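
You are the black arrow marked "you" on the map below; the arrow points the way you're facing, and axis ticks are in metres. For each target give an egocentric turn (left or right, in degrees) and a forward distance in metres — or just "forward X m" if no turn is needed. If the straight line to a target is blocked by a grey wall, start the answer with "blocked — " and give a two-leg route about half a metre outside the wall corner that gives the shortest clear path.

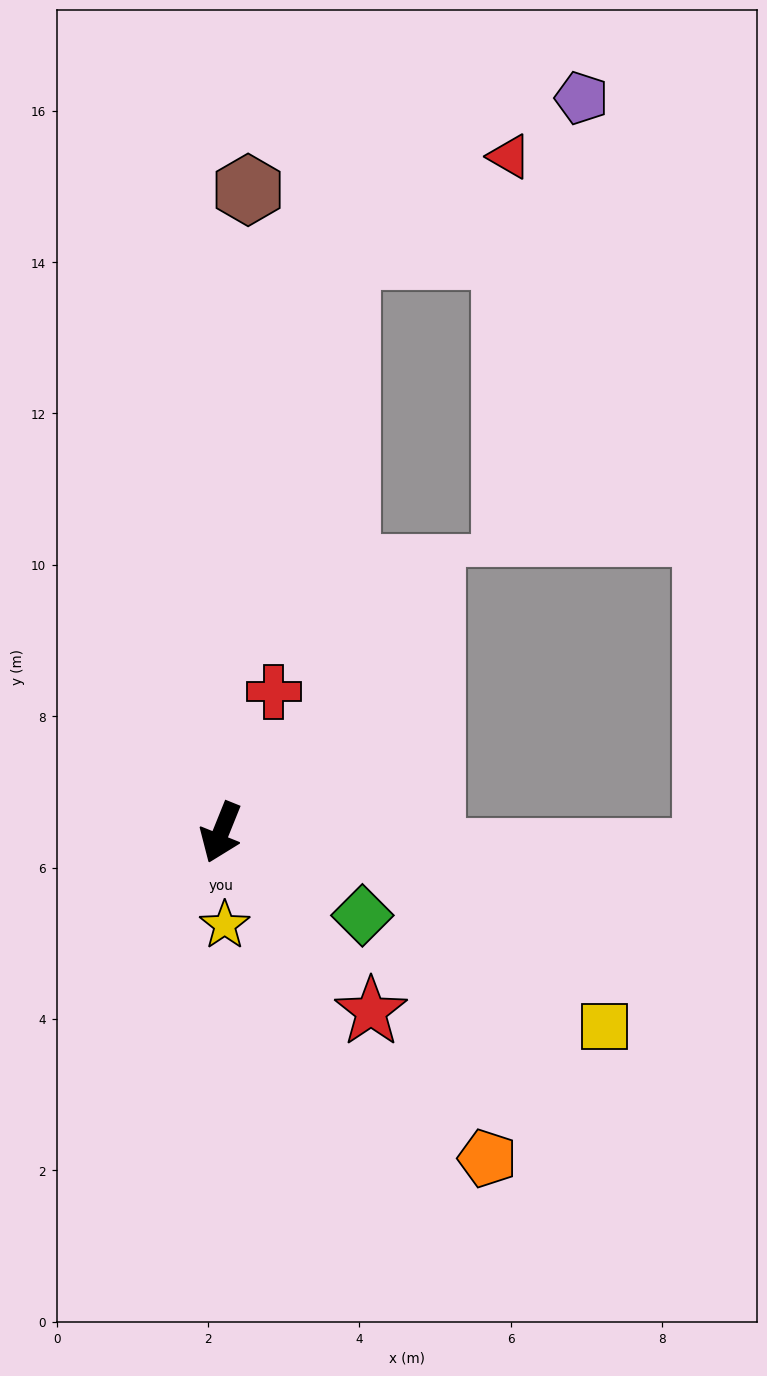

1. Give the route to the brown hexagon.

turn right 160°, forward 8.5 m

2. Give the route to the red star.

turn left 62°, forward 3.1 m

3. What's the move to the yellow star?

turn left 24°, forward 1.2 m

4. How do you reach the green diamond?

turn left 82°, forward 2.2 m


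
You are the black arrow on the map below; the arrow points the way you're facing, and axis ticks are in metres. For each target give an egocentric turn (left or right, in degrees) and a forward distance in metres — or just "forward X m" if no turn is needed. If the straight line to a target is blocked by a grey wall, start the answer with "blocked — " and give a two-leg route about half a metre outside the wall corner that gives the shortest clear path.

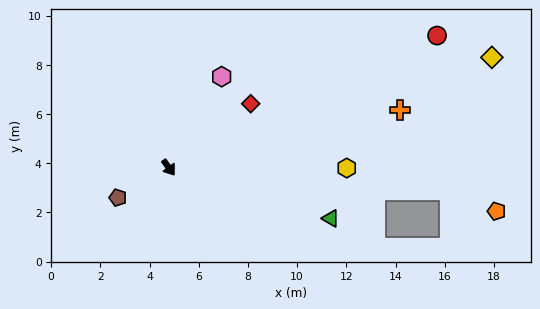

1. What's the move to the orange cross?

turn left 68°, forward 9.7 m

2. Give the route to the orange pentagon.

blocked — turn left 50°, forward 11.5 m, then turn right 20°, forward 2.1 m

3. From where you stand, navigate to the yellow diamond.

turn left 73°, forward 13.9 m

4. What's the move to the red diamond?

turn left 92°, forward 4.2 m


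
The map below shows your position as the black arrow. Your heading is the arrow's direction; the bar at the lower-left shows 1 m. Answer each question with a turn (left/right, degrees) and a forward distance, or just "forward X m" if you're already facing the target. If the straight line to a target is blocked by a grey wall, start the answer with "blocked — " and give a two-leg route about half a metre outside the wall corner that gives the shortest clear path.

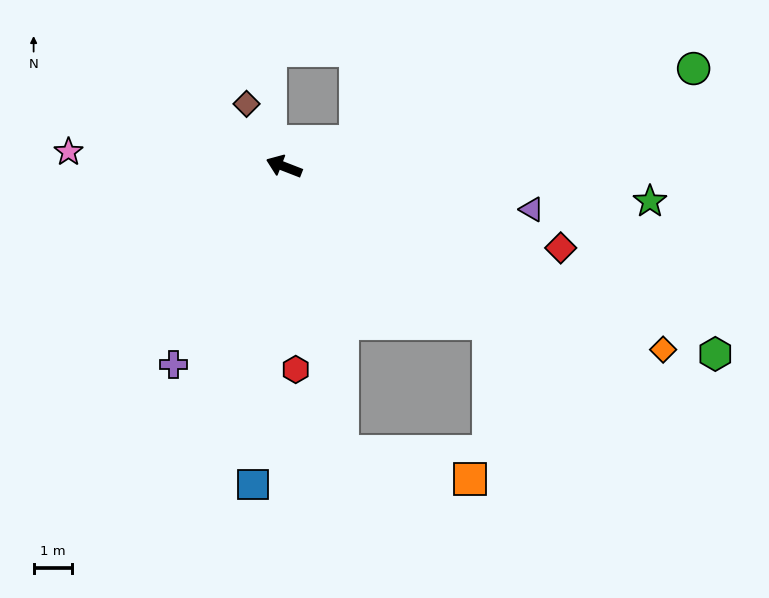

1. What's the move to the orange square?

blocked — turn left 123°, forward 7.6 m, then turn left 66°, forward 3.4 m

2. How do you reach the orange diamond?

turn left 175°, forward 11.0 m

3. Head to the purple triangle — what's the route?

turn right 169°, forward 6.5 m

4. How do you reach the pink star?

turn left 17°, forward 5.6 m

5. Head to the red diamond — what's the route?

turn right 175°, forward 7.5 m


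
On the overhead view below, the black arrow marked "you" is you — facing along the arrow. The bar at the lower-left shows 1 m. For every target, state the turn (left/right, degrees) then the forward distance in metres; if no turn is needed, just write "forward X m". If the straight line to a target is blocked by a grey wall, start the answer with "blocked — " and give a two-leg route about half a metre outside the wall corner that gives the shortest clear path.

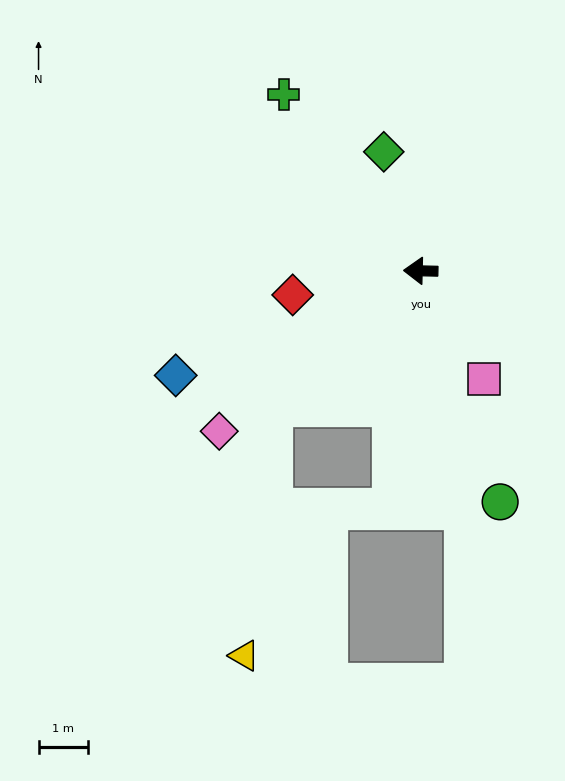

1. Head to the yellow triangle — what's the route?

blocked — turn left 44°, forward 4.1 m, then turn left 41°, forward 5.1 m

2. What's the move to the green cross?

turn right 51°, forward 4.6 m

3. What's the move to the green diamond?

turn right 71°, forward 2.5 m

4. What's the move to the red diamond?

turn left 12°, forward 2.7 m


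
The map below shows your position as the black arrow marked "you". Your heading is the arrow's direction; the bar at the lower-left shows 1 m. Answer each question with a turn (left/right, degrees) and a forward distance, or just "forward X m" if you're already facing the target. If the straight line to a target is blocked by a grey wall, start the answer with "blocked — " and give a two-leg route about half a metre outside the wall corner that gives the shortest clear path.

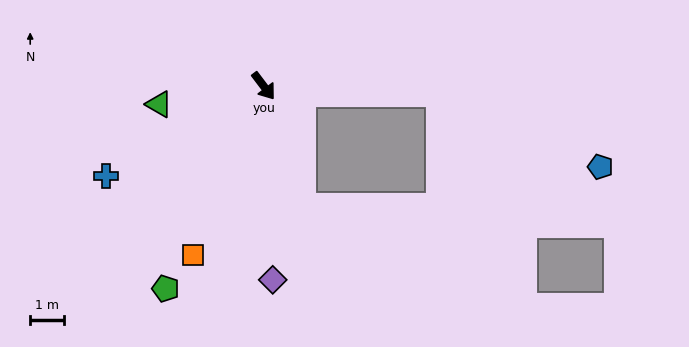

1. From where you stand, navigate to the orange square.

turn right 60°, forward 5.4 m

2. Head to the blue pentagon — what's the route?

blocked — turn left 51°, forward 5.2 m, then turn right 23°, forward 5.2 m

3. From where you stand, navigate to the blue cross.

turn right 97°, forward 5.4 m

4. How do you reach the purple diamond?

turn right 34°, forward 5.8 m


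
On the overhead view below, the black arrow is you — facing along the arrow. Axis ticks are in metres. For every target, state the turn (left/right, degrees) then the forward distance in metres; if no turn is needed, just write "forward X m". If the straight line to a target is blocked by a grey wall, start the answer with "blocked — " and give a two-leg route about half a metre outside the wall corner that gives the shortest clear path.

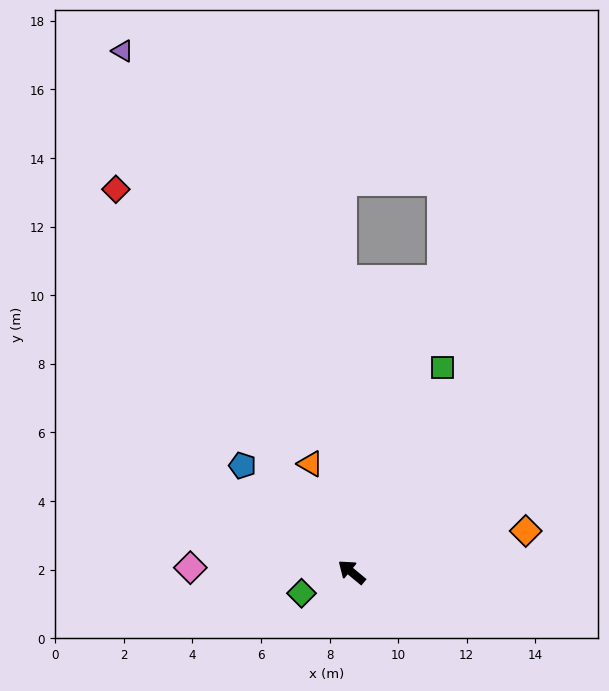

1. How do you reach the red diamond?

turn right 19°, forward 13.1 m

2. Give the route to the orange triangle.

turn right 30°, forward 3.4 m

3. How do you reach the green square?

turn right 74°, forward 6.5 m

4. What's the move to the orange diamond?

turn right 127°, forward 5.2 m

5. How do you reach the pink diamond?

turn left 38°, forward 4.7 m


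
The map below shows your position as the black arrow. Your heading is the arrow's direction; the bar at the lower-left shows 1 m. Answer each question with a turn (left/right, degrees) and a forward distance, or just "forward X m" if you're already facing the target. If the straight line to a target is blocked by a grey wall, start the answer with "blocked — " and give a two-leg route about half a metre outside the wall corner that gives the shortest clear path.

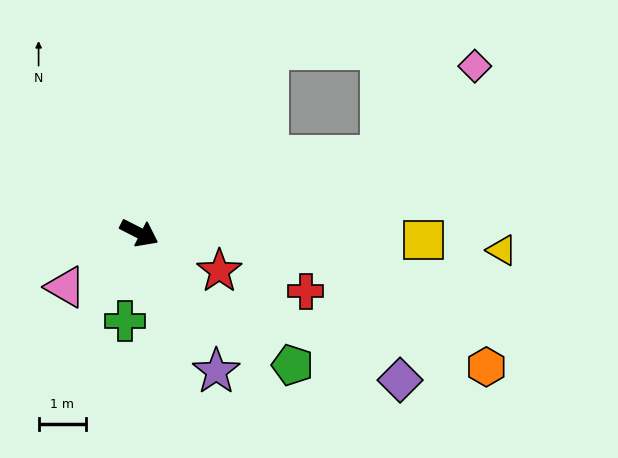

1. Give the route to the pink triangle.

turn right 117°, forward 1.9 m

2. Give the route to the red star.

forward 1.9 m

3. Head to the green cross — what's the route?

turn right 72°, forward 1.9 m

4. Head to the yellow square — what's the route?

turn left 26°, forward 6.0 m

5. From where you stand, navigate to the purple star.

turn right 34°, forward 3.3 m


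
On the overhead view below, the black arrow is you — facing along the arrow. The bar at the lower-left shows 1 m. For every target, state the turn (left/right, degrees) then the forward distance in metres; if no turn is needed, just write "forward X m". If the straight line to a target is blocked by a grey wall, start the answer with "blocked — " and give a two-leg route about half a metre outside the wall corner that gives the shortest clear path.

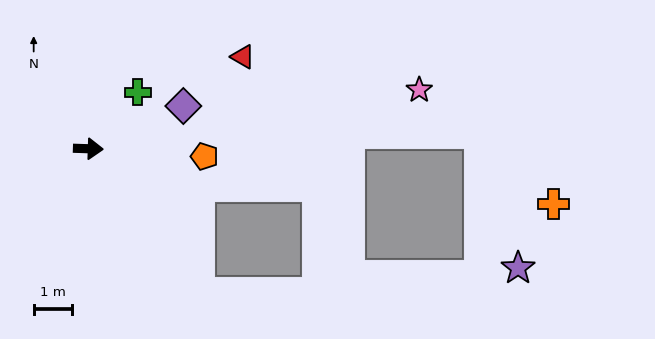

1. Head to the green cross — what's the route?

turn left 51°, forward 2.0 m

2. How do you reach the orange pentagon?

forward 3.0 m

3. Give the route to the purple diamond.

turn left 26°, forward 2.7 m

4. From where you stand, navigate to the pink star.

turn left 12°, forward 8.8 m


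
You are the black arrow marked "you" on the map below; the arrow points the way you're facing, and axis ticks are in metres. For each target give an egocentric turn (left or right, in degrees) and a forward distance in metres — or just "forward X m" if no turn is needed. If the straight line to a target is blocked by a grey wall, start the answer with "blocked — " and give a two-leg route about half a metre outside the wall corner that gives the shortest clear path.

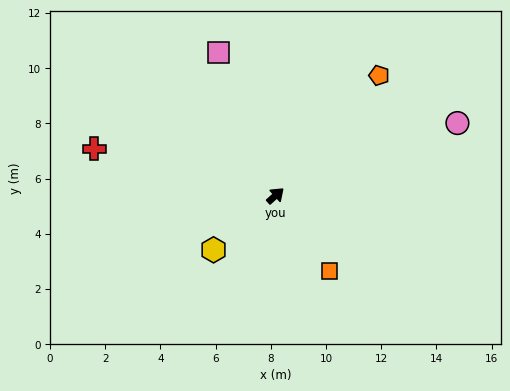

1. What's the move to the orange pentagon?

turn left 7°, forward 5.7 m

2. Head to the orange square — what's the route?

turn right 96°, forward 3.4 m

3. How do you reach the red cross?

turn left 123°, forward 6.8 m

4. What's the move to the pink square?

turn left 70°, forward 5.6 m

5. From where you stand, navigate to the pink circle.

turn right 20°, forward 7.1 m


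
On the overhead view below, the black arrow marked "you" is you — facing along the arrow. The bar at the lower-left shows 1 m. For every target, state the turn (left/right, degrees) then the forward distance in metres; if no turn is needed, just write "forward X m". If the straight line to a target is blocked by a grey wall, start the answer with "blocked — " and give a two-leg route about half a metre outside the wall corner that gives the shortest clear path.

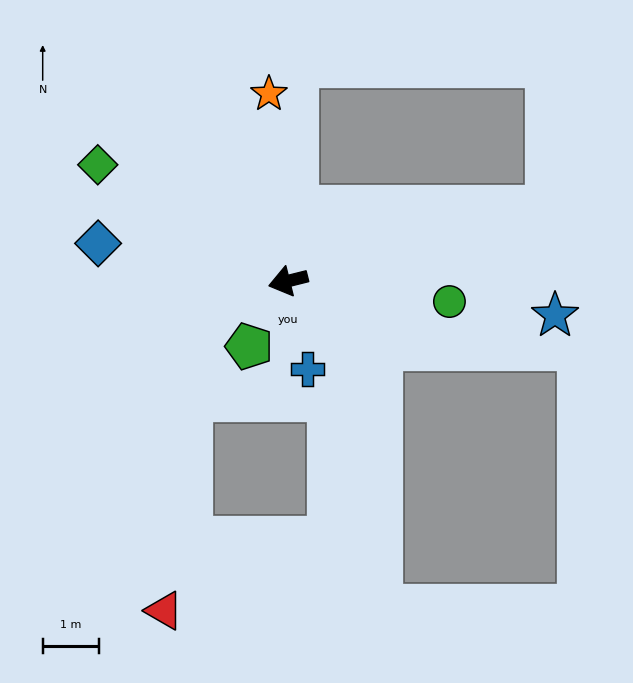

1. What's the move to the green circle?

turn left 159°, forward 2.9 m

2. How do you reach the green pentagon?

turn left 45°, forward 1.4 m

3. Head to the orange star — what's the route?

turn right 98°, forward 3.3 m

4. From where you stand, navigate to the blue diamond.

turn right 25°, forward 3.4 m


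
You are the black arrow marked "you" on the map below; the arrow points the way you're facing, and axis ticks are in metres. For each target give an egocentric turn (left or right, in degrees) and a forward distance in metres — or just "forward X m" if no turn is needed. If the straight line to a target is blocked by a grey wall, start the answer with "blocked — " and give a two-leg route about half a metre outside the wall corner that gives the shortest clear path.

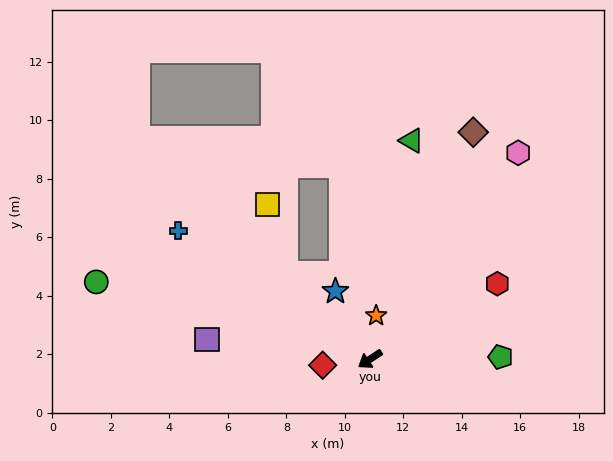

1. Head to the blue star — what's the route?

turn right 96°, forward 2.6 m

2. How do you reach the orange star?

turn right 131°, forward 1.5 m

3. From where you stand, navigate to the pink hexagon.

turn right 159°, forward 8.7 m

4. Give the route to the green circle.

turn right 49°, forward 9.7 m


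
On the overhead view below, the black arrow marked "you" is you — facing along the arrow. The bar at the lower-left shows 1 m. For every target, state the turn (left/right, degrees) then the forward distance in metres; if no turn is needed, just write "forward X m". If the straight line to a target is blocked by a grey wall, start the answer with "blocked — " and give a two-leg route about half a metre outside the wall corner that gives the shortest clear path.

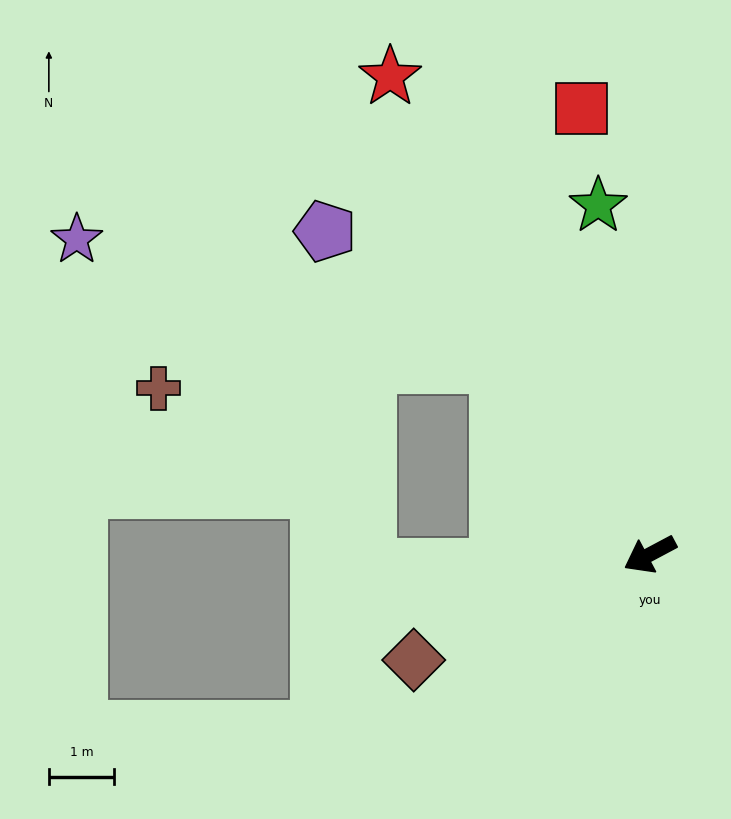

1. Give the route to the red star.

turn right 89°, forward 8.4 m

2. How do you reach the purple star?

blocked — turn right 79°, forward 3.7 m, then turn left 34°, forward 6.8 m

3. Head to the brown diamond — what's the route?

turn right 4°, forward 4.0 m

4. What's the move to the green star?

turn right 110°, forward 5.4 m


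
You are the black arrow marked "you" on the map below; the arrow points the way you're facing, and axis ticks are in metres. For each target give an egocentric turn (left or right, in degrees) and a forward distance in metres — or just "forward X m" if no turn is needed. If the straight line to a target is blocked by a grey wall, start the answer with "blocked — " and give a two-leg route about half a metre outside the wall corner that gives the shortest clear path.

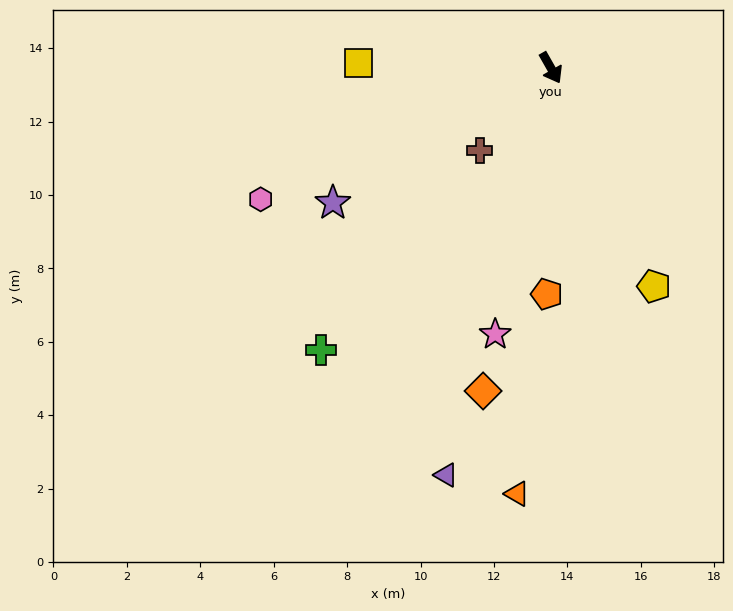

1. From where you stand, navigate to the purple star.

turn right 88°, forward 7.0 m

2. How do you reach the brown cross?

turn right 70°, forward 3.0 m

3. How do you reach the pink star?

turn right 41°, forward 7.4 m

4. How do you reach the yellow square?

turn right 121°, forward 5.2 m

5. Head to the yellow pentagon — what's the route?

turn right 4°, forward 6.6 m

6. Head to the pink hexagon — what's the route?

turn right 95°, forward 8.7 m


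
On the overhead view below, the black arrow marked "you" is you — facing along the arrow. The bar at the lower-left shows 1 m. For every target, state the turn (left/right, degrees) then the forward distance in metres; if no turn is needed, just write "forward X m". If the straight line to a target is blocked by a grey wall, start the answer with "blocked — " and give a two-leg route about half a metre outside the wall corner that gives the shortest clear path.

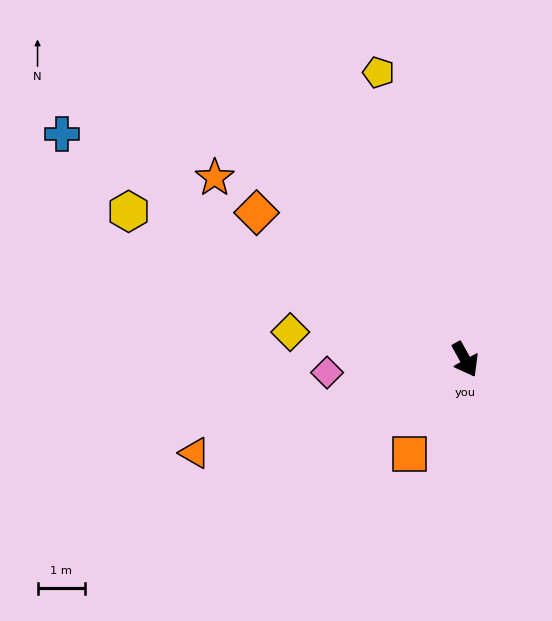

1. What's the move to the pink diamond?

turn right 114°, forward 2.9 m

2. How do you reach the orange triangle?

turn right 100°, forward 6.1 m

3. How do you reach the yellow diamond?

turn right 128°, forward 3.7 m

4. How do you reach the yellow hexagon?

turn right 143°, forward 7.8 m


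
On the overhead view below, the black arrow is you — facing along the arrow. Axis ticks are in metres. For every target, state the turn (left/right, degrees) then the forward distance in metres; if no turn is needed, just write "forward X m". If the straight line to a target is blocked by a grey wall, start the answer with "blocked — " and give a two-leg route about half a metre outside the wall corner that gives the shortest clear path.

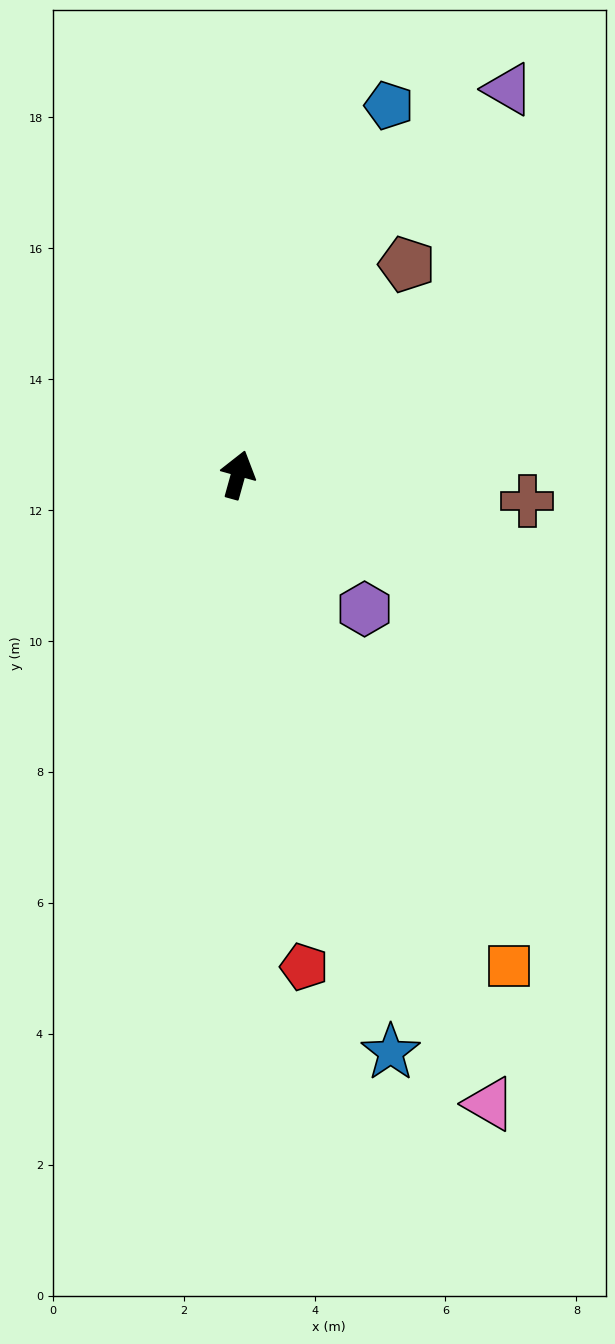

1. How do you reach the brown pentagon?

turn right 23°, forward 4.1 m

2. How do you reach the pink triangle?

turn right 143°, forward 10.3 m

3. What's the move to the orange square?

turn right 136°, forward 8.6 m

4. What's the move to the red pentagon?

turn right 157°, forward 7.6 m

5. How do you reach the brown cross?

turn right 80°, forward 4.4 m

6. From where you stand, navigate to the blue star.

turn right 150°, forward 9.1 m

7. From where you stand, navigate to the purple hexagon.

turn right 121°, forward 2.8 m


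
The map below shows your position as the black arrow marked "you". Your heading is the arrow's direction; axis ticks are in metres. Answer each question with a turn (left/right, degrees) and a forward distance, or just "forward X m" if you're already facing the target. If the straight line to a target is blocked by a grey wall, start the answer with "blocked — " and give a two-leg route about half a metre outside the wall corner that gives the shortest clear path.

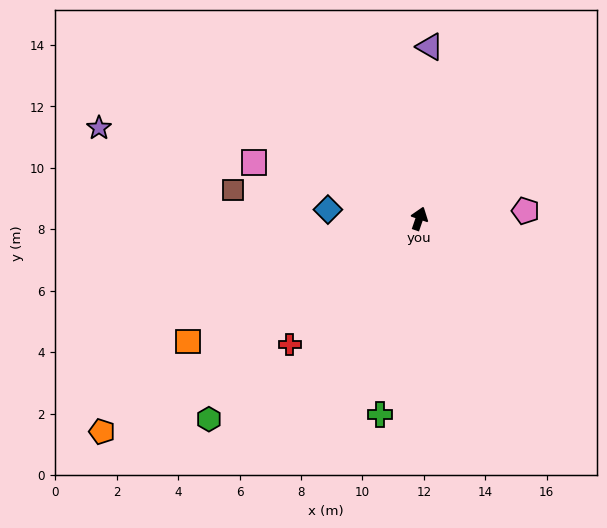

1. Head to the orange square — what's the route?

turn left 137°, forward 8.5 m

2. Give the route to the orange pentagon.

turn left 143°, forward 12.4 m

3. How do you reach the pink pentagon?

turn right 67°, forward 3.5 m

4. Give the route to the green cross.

turn right 172°, forward 6.5 m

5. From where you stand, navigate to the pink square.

turn left 90°, forward 5.7 m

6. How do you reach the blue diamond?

turn left 103°, forward 3.0 m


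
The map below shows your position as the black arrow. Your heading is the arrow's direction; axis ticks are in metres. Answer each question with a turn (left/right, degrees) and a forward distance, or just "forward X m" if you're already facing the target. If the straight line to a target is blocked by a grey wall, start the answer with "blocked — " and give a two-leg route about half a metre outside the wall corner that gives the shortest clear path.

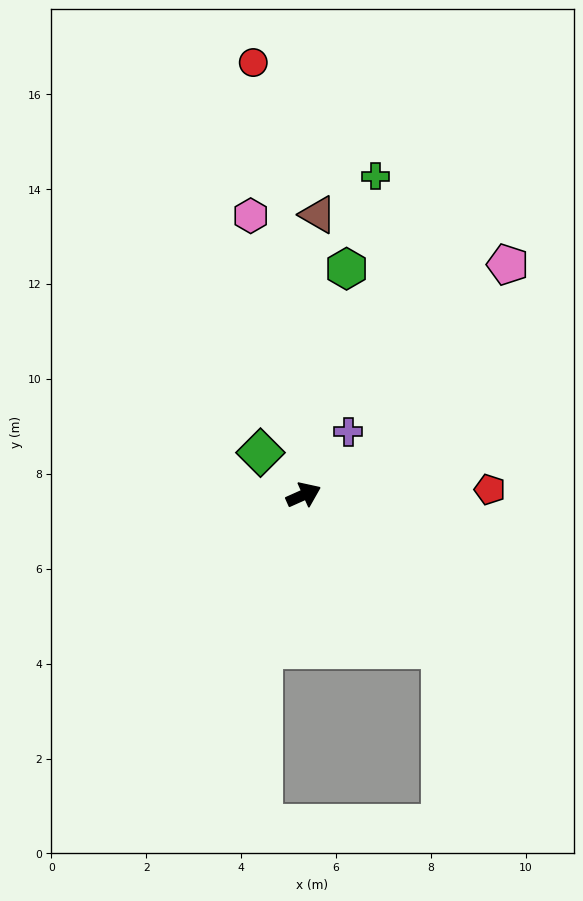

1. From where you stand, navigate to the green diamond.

turn left 112°, forward 1.3 m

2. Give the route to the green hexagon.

turn left 55°, forward 4.9 m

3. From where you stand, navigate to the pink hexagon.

turn left 77°, forward 6.0 m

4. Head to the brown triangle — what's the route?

turn left 63°, forward 5.9 m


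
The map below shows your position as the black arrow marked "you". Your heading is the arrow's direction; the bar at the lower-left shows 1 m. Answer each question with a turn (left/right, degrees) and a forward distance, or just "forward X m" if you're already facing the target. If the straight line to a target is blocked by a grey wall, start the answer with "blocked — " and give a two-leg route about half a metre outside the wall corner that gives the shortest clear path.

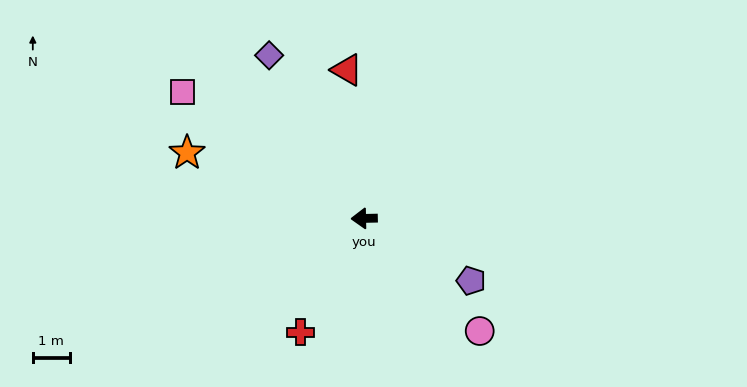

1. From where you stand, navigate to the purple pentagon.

turn left 149°, forward 3.4 m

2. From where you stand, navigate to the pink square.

turn right 36°, forward 6.0 m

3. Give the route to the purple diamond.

turn right 61°, forward 5.1 m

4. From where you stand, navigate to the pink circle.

turn left 135°, forward 4.4 m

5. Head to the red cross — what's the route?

turn left 60°, forward 3.5 m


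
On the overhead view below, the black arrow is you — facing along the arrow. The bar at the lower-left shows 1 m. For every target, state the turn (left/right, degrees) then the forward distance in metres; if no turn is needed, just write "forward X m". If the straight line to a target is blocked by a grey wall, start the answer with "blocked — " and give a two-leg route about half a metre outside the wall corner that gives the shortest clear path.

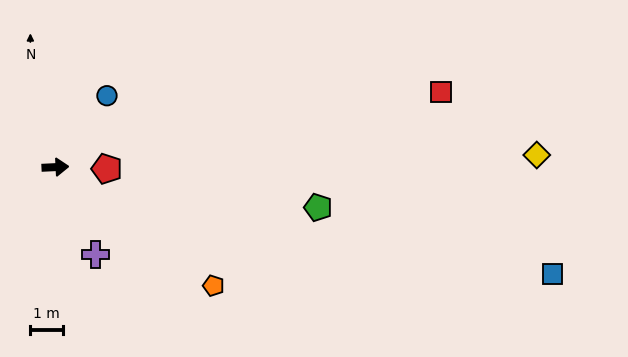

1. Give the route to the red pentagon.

turn right 5°, forward 1.6 m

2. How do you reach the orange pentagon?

turn right 40°, forward 6.1 m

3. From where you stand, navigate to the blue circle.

turn left 51°, forward 2.7 m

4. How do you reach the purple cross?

turn right 68°, forward 3.0 m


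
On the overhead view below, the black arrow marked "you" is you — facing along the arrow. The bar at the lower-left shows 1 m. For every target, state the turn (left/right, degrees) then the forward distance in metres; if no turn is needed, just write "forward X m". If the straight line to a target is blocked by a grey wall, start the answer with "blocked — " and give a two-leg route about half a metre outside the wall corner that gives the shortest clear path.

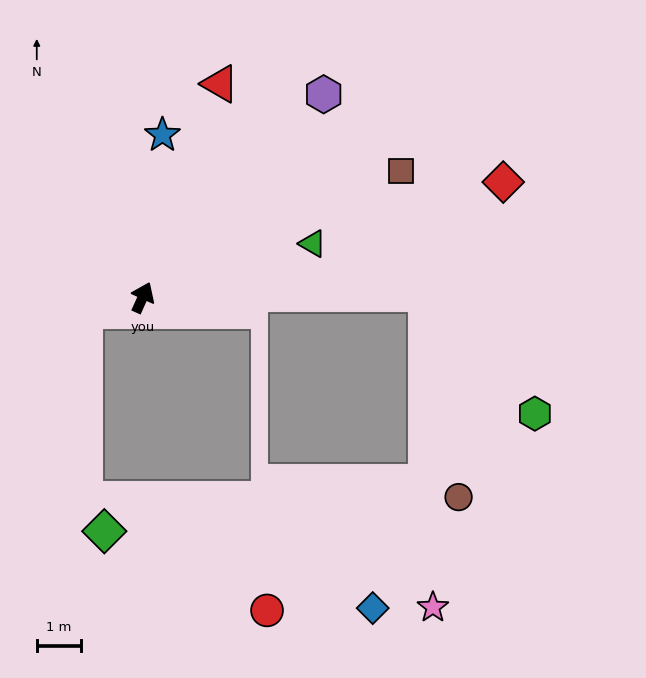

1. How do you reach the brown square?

turn right 40°, forward 6.6 m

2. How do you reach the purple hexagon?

turn right 17°, forward 6.2 m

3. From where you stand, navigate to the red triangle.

turn left 4°, forward 5.2 m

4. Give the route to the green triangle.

turn right 48°, forward 4.1 m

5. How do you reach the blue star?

turn left 17°, forward 3.7 m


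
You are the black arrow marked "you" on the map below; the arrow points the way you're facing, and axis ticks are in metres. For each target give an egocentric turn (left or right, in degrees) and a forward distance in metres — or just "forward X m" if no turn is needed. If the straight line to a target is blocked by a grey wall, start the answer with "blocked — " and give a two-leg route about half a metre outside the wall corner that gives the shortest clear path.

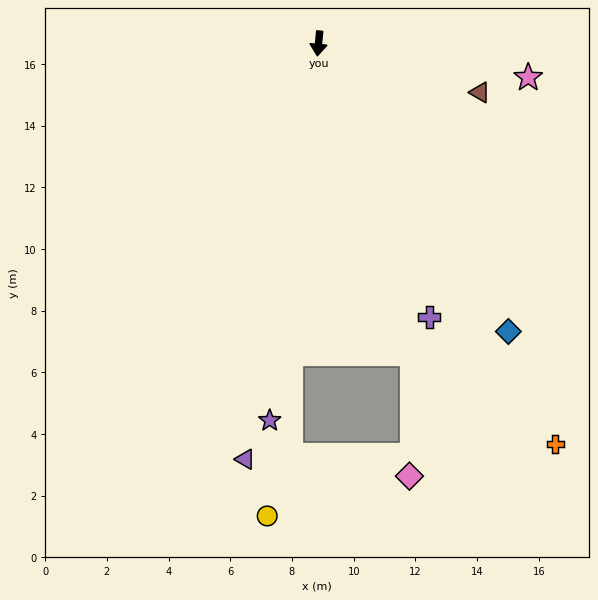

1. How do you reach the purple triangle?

turn right 5°, forward 13.7 m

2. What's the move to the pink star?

turn left 86°, forward 6.9 m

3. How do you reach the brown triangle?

turn left 79°, forward 5.5 m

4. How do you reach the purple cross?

turn left 27°, forward 9.6 m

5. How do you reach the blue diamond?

turn left 39°, forward 11.2 m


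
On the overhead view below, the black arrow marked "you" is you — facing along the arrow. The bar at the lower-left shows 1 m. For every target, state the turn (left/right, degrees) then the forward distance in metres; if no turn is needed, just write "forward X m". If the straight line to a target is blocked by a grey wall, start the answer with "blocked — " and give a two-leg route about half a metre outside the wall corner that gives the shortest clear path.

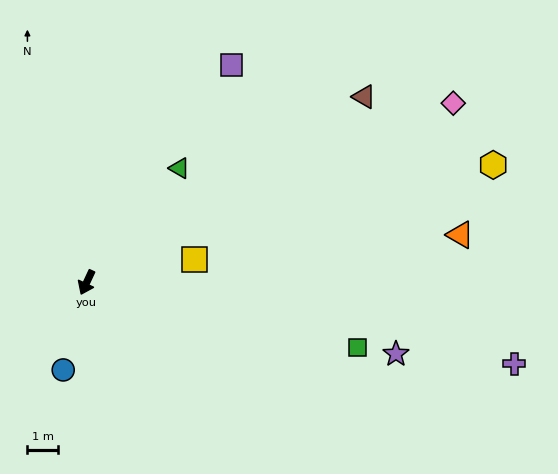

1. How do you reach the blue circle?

turn left 10°, forward 3.0 m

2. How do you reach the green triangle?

turn left 166°, forward 4.8 m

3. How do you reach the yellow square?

turn left 127°, forward 3.6 m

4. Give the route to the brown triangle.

turn left 149°, forward 11.0 m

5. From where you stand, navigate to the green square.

turn left 101°, forward 9.2 m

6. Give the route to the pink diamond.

turn left 141°, forward 13.4 m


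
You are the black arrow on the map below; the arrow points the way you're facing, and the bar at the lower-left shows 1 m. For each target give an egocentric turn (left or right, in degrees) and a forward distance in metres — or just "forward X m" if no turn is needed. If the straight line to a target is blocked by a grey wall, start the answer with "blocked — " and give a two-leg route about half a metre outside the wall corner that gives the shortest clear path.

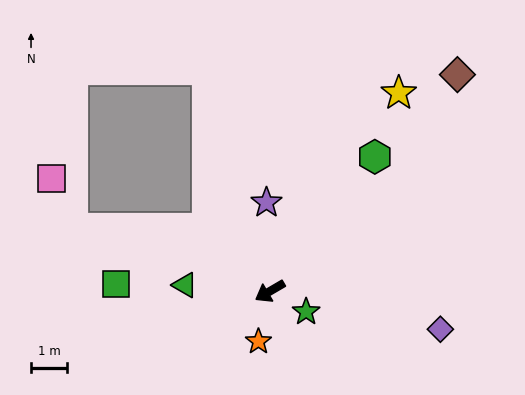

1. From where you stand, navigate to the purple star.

turn right 118°, forward 2.5 m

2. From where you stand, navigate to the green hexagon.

turn right 158°, forward 4.7 m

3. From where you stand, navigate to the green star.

turn left 120°, forward 1.2 m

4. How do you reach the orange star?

turn left 47°, forward 1.4 m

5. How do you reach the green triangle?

turn right 34°, forward 2.4 m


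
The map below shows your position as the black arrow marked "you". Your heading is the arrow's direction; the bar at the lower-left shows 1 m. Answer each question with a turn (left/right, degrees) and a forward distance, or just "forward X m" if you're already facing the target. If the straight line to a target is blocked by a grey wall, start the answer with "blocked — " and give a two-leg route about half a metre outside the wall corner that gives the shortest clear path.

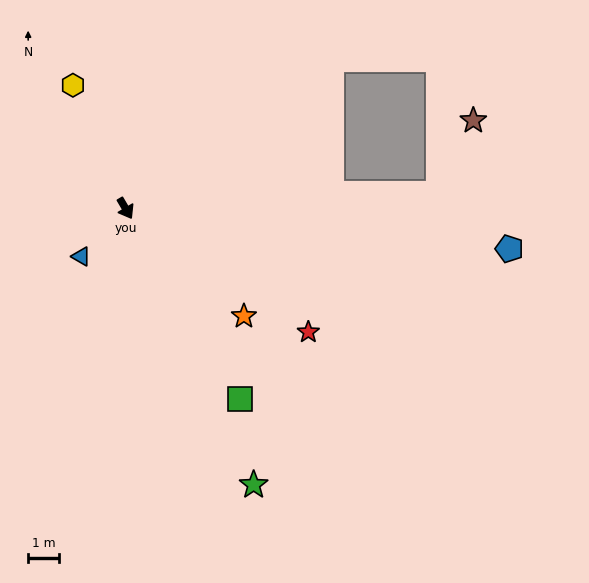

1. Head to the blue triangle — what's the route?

turn right 73°, forward 2.1 m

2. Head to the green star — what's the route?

turn right 6°, forward 9.9 m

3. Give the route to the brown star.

blocked — turn left 62°, forward 10.2 m, then turn left 62°, forward 2.6 m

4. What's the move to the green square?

forward 7.2 m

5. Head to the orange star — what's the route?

turn left 17°, forward 5.2 m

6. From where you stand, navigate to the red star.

turn left 25°, forward 7.2 m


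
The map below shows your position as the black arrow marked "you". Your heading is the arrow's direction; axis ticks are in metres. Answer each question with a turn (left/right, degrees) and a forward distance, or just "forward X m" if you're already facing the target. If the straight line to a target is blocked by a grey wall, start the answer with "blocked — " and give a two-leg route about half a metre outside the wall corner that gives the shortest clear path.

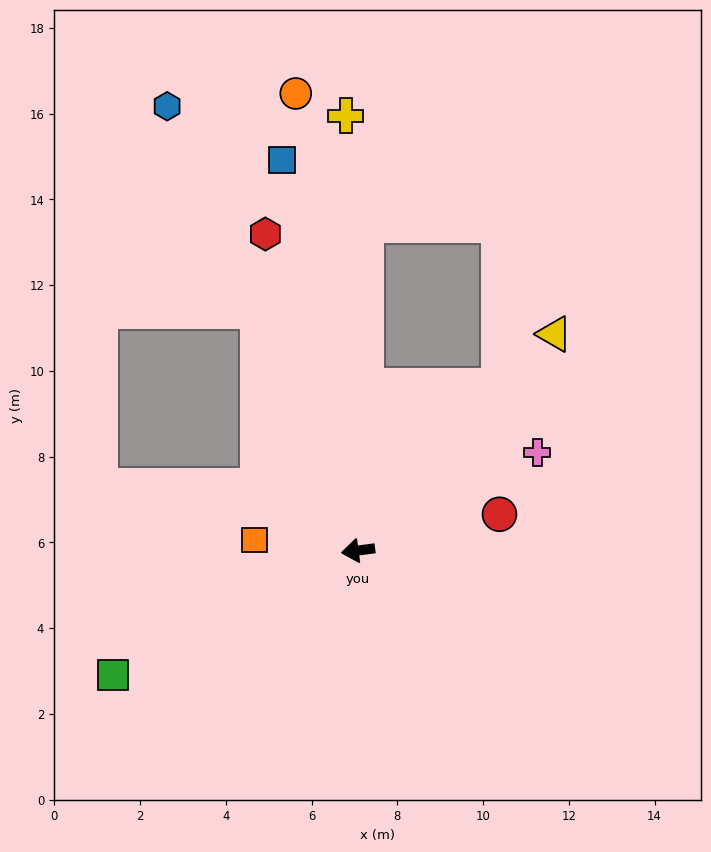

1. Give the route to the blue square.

turn right 87°, forward 9.3 m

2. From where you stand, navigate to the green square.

turn left 19°, forward 6.4 m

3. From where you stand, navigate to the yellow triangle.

turn right 140°, forward 6.8 m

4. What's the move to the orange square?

turn right 14°, forward 2.4 m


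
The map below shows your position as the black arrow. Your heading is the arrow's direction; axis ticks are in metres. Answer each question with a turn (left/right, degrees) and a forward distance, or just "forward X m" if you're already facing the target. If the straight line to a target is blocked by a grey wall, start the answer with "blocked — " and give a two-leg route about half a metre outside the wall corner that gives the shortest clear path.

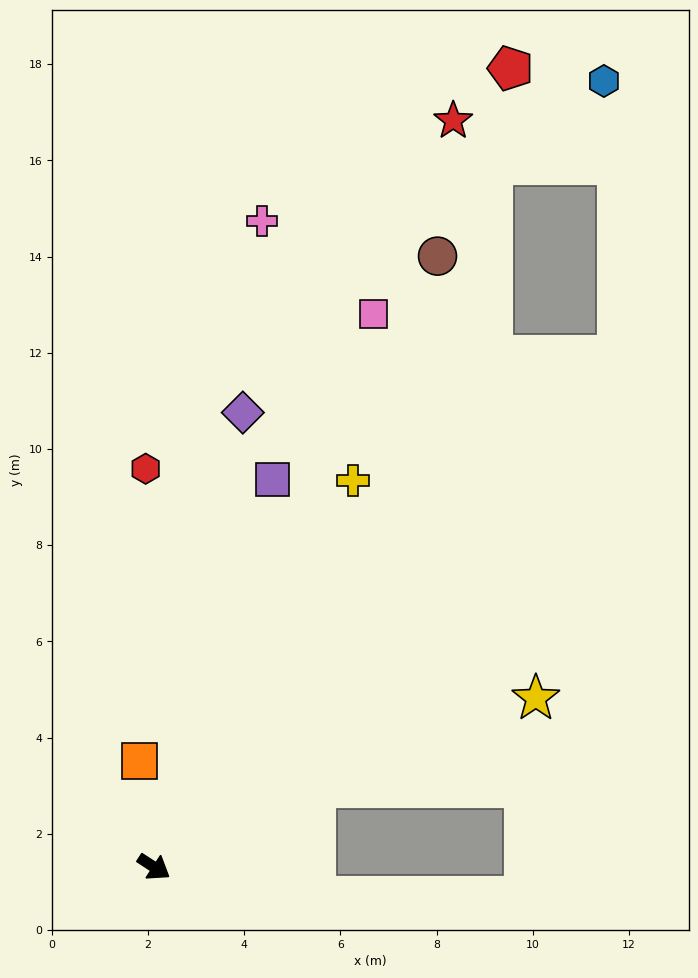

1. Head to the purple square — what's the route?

turn left 106°, forward 8.4 m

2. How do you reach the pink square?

turn left 101°, forward 12.4 m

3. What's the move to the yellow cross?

turn left 96°, forward 9.0 m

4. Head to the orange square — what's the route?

turn left 131°, forward 2.2 m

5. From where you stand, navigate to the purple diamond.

turn left 112°, forward 9.6 m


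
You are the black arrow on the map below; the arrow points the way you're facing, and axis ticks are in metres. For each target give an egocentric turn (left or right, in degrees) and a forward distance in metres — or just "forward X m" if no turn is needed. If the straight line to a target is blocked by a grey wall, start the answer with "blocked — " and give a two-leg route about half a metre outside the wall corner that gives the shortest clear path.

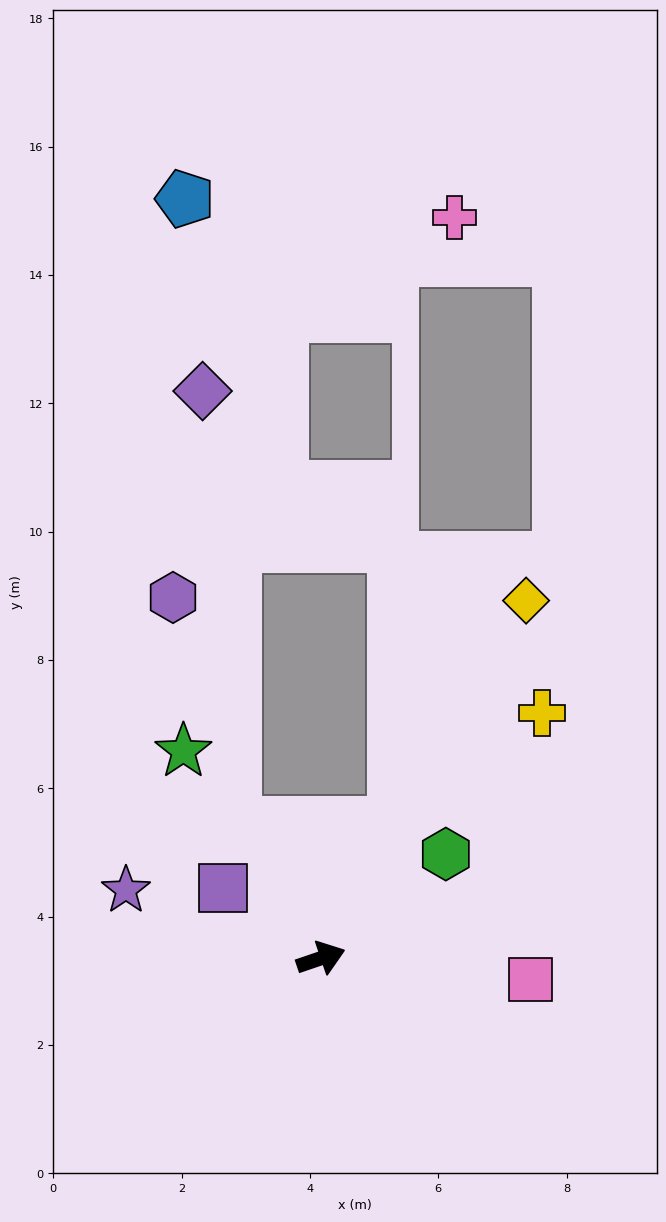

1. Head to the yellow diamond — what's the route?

turn left 41°, forward 6.4 m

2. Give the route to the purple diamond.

blocked — turn left 104°, forward 2.5 m, then turn right 29°, forward 6.8 m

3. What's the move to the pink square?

turn right 25°, forward 3.3 m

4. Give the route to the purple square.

turn left 126°, forward 1.9 m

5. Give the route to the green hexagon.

turn left 21°, forward 2.5 m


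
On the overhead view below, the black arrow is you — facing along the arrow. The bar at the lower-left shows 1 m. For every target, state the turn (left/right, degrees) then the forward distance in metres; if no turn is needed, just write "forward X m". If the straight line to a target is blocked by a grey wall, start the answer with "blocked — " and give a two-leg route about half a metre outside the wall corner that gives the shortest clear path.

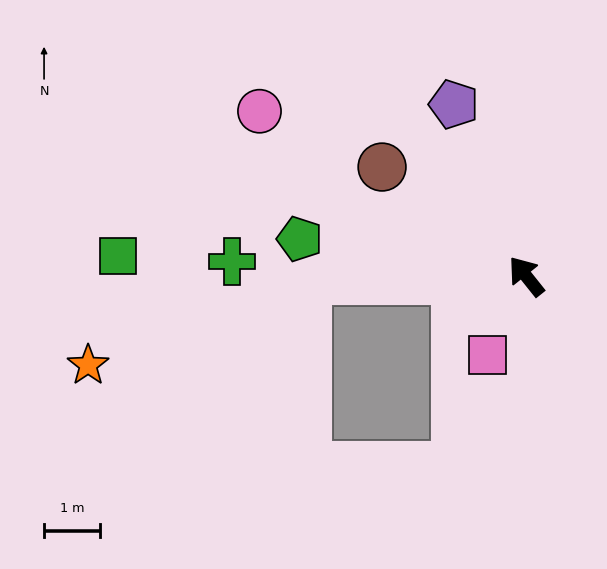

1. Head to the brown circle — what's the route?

turn left 14°, forward 3.2 m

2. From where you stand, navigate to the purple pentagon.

turn right 16°, forward 3.3 m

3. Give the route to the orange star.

blocked — turn left 53°, forward 3.9 m, then turn left 19°, forward 4.2 m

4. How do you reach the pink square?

turn left 115°, forward 1.6 m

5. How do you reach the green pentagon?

turn left 42°, forward 4.1 m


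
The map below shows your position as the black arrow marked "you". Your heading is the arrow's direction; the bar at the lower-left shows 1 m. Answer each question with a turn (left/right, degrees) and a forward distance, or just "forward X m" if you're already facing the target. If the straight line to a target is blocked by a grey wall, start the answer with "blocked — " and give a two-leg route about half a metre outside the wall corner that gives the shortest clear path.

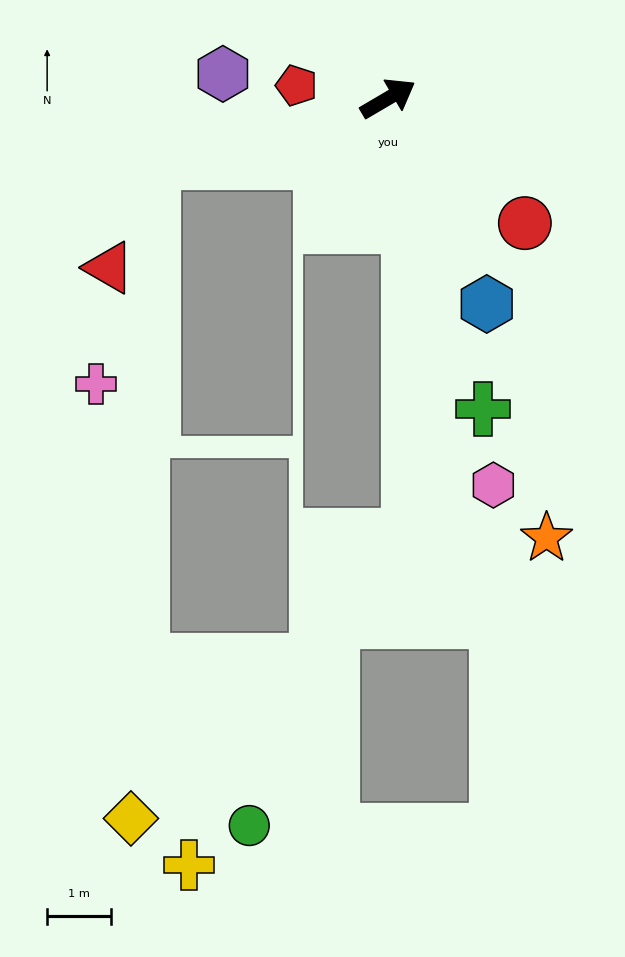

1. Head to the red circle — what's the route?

turn right 73°, forward 2.9 m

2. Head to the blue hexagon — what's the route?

turn right 95°, forward 3.6 m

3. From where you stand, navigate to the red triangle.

blocked — turn left 165°, forward 3.8 m, then turn left 52°, forward 1.8 m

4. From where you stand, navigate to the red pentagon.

turn left 142°, forward 1.5 m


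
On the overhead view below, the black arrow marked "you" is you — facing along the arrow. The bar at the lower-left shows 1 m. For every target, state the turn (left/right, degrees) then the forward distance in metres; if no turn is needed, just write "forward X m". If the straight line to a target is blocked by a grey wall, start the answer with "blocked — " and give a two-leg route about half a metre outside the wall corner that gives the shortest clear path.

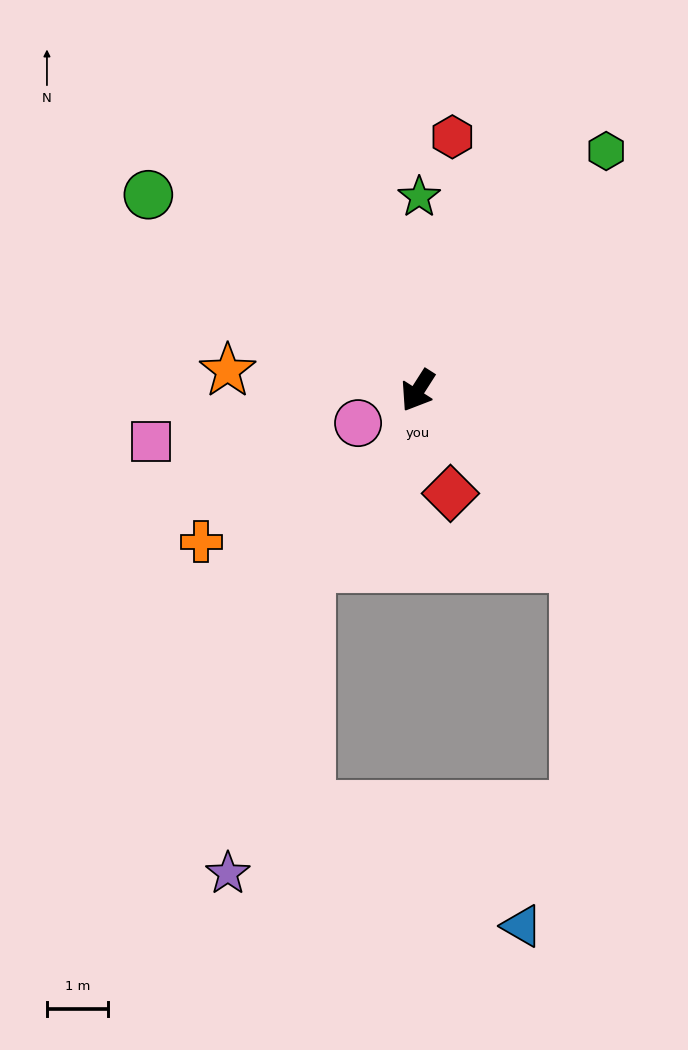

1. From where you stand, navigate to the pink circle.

turn right 29°, forward 1.1 m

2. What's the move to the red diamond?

turn left 50°, forward 1.8 m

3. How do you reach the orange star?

turn right 63°, forward 3.2 m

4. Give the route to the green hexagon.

turn left 174°, forward 5.0 m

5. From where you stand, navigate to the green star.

turn right 148°, forward 3.2 m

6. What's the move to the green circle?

turn right 93°, forward 5.5 m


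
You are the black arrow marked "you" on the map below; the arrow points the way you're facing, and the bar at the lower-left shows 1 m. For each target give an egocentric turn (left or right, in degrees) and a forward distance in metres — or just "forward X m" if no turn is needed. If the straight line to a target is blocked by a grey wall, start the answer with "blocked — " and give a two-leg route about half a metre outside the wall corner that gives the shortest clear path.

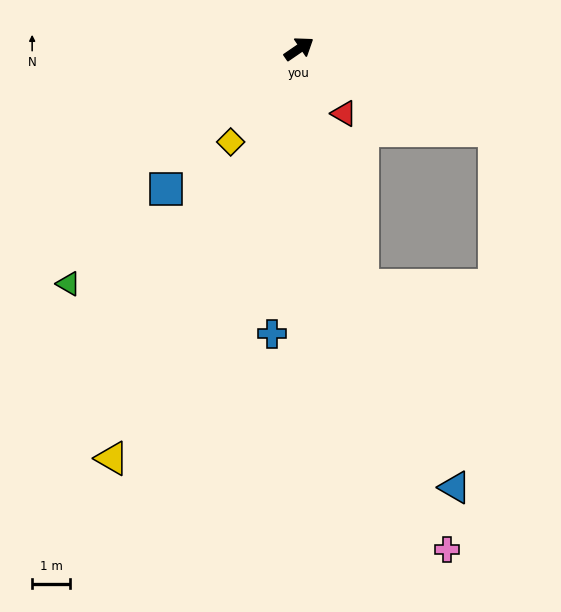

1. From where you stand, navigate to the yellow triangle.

turn right 149°, forward 11.9 m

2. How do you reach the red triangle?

turn right 90°, forward 2.1 m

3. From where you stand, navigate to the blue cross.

turn right 130°, forward 7.6 m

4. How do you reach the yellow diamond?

turn right 161°, forward 3.1 m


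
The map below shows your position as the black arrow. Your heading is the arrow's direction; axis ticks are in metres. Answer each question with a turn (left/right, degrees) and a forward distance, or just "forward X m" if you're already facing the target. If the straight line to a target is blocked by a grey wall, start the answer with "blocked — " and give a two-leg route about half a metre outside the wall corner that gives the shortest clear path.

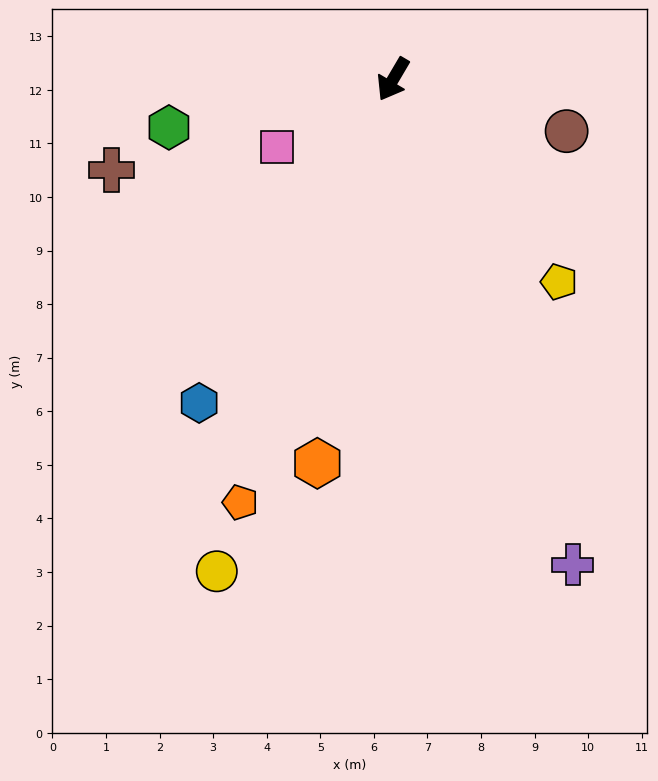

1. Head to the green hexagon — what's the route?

turn right 47°, forward 4.3 m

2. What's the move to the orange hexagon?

turn left 19°, forward 7.3 m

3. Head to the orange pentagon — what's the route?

turn left 11°, forward 8.4 m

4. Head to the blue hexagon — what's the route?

forward 7.0 m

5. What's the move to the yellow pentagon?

turn left 70°, forward 4.9 m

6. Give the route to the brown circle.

turn left 104°, forward 3.4 m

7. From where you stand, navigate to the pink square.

turn right 29°, forward 2.5 m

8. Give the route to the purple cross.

turn left 51°, forward 9.7 m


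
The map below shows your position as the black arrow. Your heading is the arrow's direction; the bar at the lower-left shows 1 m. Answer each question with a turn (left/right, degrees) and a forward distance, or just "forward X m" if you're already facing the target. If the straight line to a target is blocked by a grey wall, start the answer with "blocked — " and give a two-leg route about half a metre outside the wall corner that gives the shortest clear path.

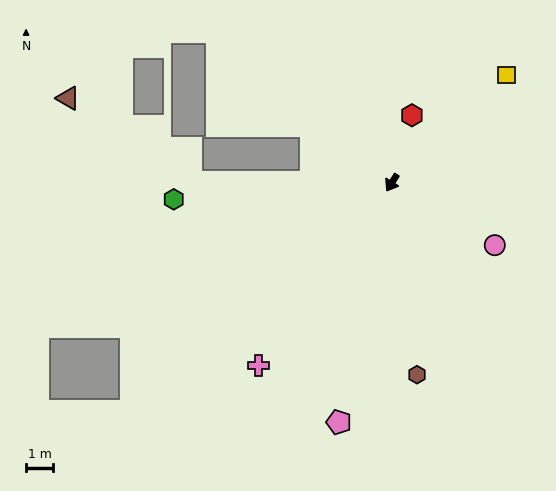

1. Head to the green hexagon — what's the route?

turn right 54°, forward 8.1 m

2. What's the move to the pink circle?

turn left 91°, forward 4.5 m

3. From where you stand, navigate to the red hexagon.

turn right 165°, forward 2.6 m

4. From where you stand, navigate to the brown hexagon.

turn left 39°, forward 7.2 m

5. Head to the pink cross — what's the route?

turn right 4°, forward 8.4 m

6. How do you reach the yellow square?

turn left 165°, forward 5.8 m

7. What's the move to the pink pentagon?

turn left 19°, forward 9.1 m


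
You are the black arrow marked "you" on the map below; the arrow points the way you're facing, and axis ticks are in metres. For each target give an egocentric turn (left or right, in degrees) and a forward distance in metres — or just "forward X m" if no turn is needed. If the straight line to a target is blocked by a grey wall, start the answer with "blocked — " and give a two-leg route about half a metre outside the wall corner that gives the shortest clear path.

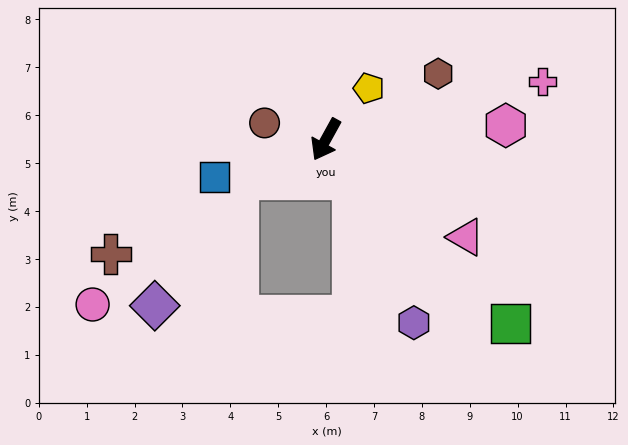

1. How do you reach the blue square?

turn right 43°, forward 2.4 m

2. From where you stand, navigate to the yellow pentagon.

turn left 169°, forward 1.4 m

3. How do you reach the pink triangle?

turn left 84°, forward 3.6 m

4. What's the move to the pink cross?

turn left 134°, forward 4.7 m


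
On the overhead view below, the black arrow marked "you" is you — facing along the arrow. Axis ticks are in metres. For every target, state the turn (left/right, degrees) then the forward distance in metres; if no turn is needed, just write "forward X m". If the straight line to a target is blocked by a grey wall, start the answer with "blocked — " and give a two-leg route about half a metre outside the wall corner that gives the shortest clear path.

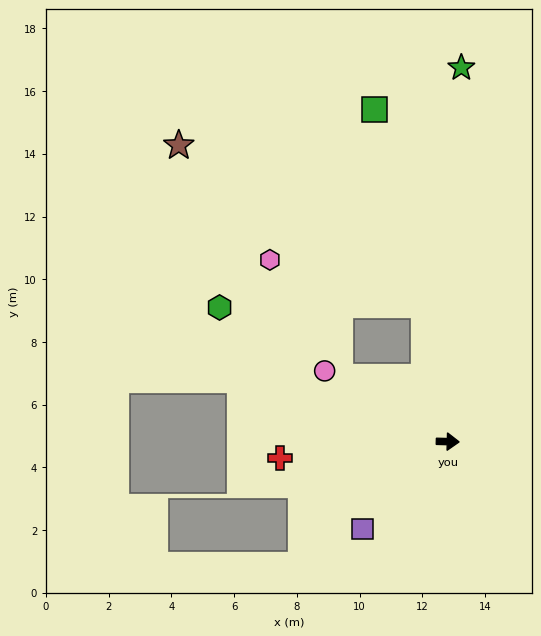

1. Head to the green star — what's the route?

turn left 89°, forward 11.9 m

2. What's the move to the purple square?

turn right 133°, forward 3.9 m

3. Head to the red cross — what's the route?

turn right 173°, forward 5.4 m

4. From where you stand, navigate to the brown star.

blocked — turn left 101°, forward 4.4 m, then turn left 48°, forward 9.3 m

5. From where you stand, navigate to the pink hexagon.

blocked — turn left 101°, forward 4.4 m, then turn left 64°, forward 5.1 m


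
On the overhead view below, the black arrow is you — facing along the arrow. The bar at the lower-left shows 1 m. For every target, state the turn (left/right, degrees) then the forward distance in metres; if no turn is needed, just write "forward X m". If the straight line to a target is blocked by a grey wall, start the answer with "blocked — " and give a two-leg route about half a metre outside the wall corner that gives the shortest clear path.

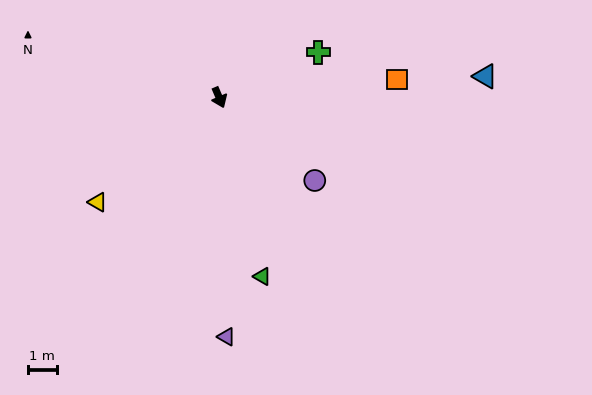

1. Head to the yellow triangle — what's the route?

turn right 72°, forward 5.6 m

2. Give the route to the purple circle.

turn left 26°, forward 4.4 m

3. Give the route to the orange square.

turn left 73°, forward 6.2 m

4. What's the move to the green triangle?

turn right 10°, forward 6.4 m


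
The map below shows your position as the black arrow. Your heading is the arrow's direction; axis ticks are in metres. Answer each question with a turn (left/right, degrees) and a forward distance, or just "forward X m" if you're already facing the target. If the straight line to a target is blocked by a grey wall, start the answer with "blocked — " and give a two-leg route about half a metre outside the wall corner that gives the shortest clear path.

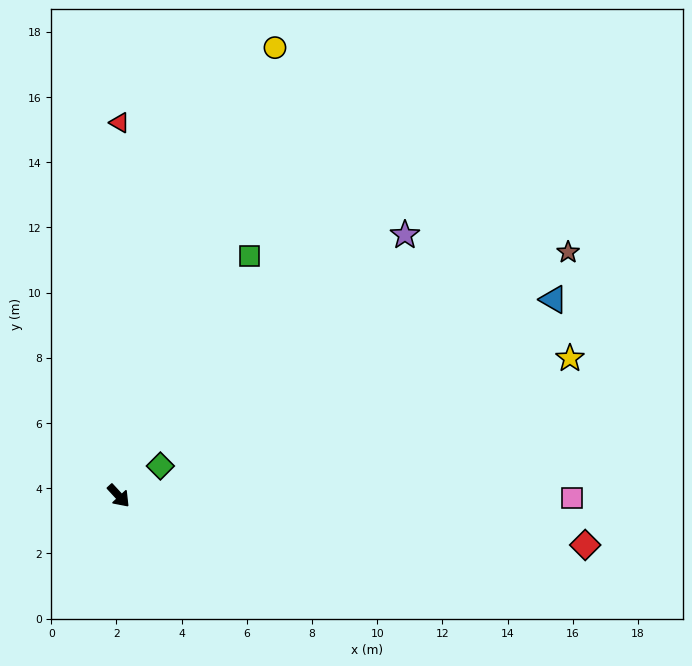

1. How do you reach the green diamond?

turn left 83°, forward 1.6 m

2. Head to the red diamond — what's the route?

turn left 41°, forward 14.4 m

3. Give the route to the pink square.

turn left 47°, forward 13.9 m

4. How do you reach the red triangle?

turn left 137°, forward 11.4 m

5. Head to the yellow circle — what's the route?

turn left 118°, forward 14.6 m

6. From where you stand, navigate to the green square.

turn left 109°, forward 8.4 m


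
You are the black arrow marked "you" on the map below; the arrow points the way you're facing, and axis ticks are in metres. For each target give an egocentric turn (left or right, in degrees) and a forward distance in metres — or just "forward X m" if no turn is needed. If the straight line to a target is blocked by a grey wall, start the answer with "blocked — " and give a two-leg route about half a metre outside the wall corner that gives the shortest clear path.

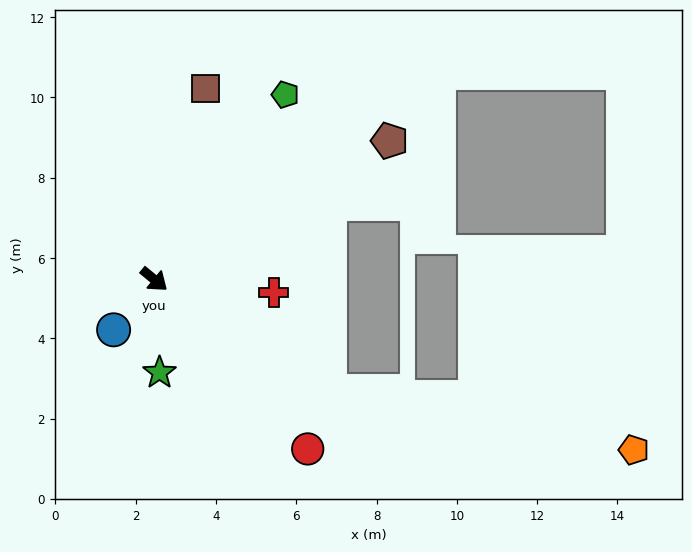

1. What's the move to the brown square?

turn left 115°, forward 4.9 m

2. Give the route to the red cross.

turn left 33°, forward 3.0 m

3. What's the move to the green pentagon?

turn left 94°, forward 5.6 m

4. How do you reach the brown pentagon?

turn left 70°, forward 6.8 m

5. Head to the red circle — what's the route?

turn right 8°, forward 5.7 m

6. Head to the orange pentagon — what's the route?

blocked — turn left 7°, forward 5.2 m, then turn left 22°, forward 7.7 m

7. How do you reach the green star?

turn right 47°, forward 2.3 m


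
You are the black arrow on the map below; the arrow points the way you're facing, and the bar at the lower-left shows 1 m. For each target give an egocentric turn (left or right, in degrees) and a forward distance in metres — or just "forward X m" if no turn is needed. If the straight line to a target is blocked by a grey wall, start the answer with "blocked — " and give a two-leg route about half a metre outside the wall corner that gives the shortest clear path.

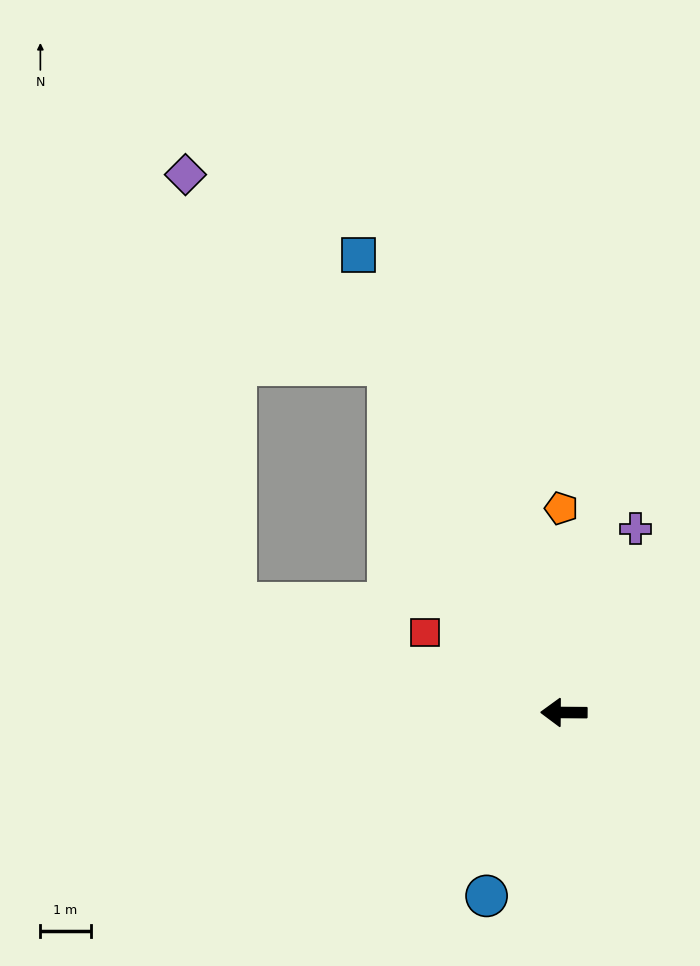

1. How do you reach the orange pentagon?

turn right 89°, forward 4.0 m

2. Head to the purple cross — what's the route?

turn right 111°, forward 3.9 m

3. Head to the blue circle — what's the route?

turn left 68°, forward 3.9 m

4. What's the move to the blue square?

turn right 65°, forward 9.9 m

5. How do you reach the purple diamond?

blocked — turn right 63°, forward 7.7 m, then turn left 20°, forward 5.5 m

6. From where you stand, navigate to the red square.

turn right 30°, forward 3.2 m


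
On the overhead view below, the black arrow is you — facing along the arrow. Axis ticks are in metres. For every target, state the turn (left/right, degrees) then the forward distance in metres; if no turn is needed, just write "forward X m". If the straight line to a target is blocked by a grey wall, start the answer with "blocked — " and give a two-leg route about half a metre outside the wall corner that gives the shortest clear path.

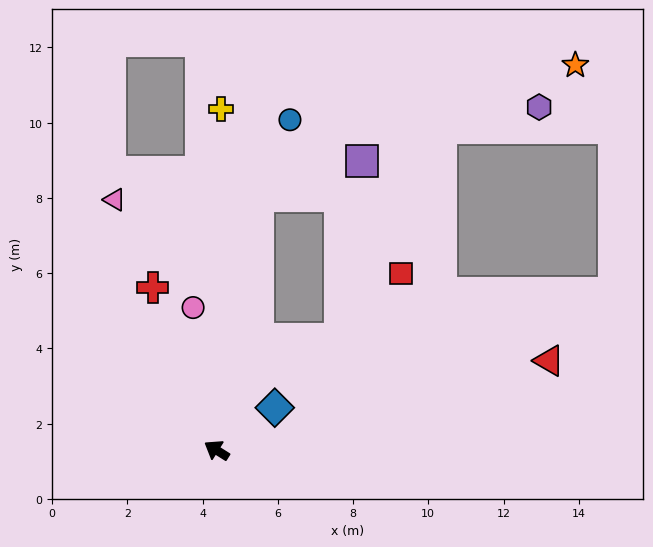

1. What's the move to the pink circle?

turn right 48°, forward 3.8 m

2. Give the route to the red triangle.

turn right 133°, forward 9.2 m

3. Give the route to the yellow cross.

turn right 59°, forward 9.1 m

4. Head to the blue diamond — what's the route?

turn right 112°, forward 1.9 m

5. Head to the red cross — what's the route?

turn right 36°, forward 4.6 m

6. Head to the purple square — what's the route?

blocked — turn right 67°, forward 6.9 m, then turn right 63°, forward 2.9 m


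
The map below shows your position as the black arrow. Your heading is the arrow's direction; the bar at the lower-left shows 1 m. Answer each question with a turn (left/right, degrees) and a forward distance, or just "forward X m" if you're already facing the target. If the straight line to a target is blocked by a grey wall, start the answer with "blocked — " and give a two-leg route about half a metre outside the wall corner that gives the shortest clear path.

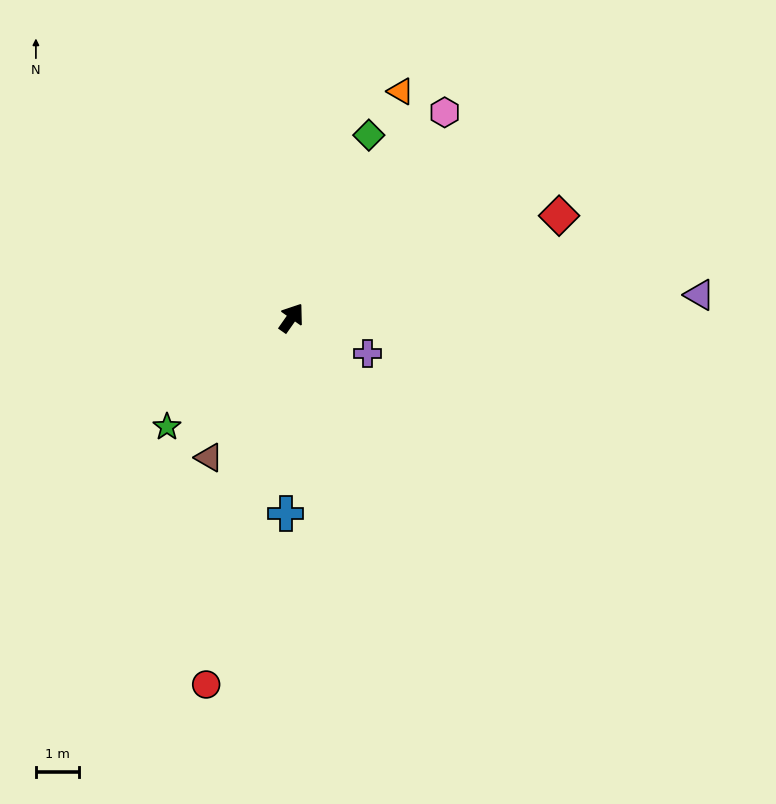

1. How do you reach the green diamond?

turn left 12°, forward 4.6 m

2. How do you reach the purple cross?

turn right 80°, forward 2.0 m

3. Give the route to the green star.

turn left 166°, forward 3.9 m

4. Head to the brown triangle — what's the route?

turn right 175°, forward 3.8 m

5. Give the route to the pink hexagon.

forward 6.0 m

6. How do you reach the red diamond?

turn right 34°, forward 6.7 m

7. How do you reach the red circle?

turn right 158°, forward 8.8 m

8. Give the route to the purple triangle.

turn right 52°, forward 9.6 m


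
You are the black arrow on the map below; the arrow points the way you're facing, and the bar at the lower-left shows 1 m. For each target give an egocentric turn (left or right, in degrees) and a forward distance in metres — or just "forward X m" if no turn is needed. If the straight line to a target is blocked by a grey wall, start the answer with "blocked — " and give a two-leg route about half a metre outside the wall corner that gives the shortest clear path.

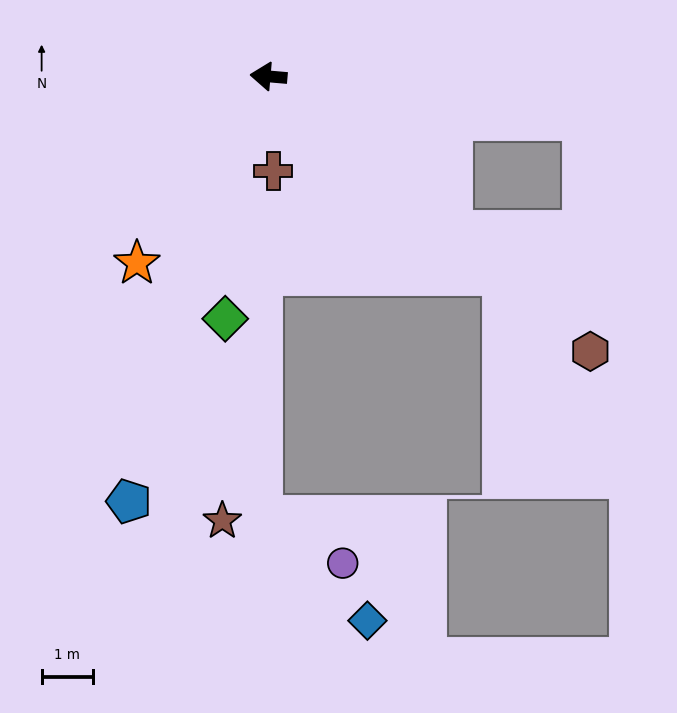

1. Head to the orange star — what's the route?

turn left 60°, forward 4.4 m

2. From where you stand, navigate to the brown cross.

turn left 98°, forward 1.8 m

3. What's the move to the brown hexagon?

turn left 144°, forward 8.2 m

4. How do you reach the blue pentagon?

turn left 77°, forward 8.7 m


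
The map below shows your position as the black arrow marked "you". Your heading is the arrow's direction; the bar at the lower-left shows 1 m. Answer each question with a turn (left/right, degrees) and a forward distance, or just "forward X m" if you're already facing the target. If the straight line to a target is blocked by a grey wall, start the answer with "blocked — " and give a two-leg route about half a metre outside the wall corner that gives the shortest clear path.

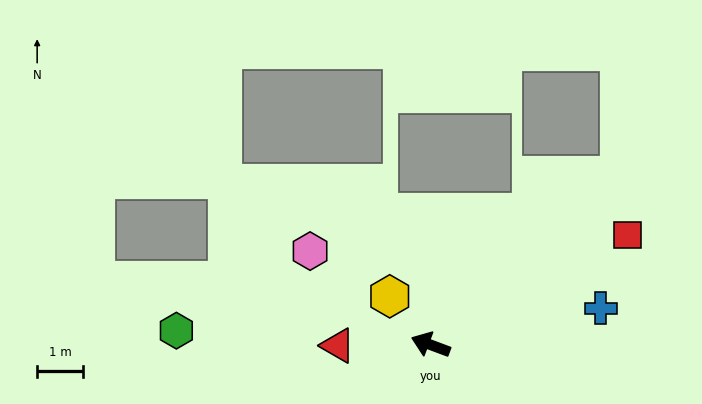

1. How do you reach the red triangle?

turn left 21°, forward 2.0 m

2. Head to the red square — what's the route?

turn right 130°, forward 4.9 m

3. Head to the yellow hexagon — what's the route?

turn right 29°, forward 1.4 m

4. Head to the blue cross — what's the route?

turn right 147°, forward 3.8 m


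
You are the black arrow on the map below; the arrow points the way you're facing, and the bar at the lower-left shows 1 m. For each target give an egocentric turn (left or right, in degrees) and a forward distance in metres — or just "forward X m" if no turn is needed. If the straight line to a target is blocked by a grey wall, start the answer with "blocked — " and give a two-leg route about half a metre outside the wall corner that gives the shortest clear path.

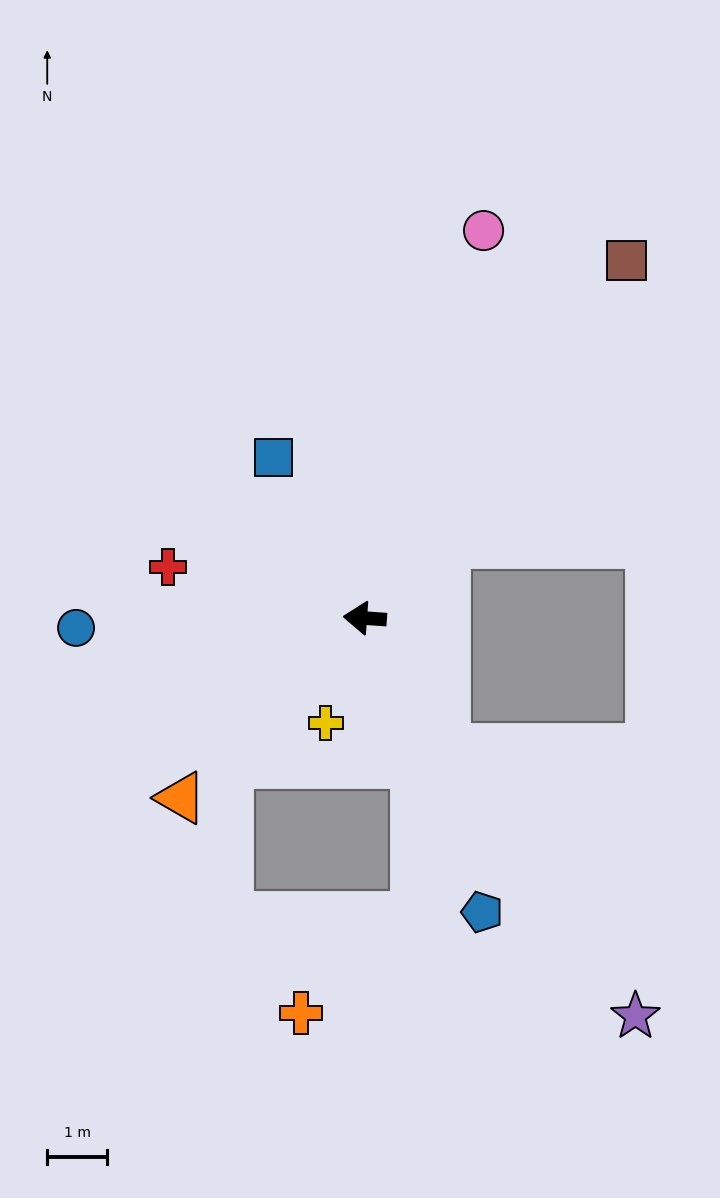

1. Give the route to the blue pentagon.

turn left 116°, forward 5.3 m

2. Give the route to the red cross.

turn right 10°, forward 3.4 m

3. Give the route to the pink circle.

turn right 103°, forward 6.7 m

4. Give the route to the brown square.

turn right 122°, forward 7.4 m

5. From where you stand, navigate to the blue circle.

turn left 6°, forward 4.8 m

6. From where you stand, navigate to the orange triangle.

turn left 48°, forward 4.3 m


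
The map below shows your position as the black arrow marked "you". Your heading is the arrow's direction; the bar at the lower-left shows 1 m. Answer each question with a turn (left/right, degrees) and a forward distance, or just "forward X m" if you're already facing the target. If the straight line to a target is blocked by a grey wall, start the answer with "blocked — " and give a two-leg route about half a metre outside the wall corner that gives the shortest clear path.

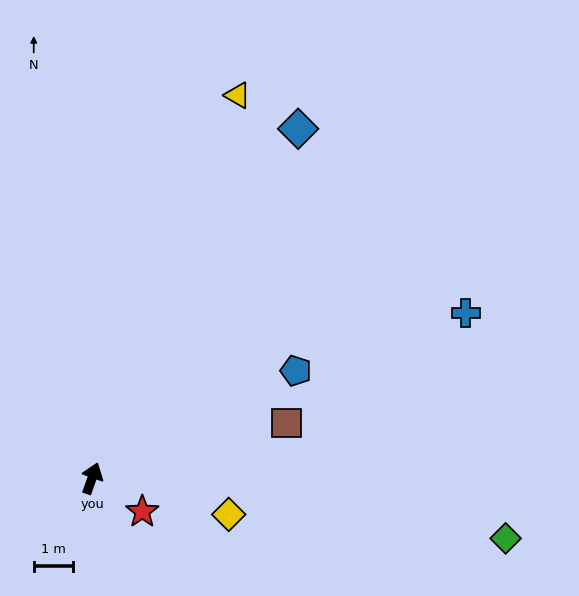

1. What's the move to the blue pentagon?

turn right 43°, forward 5.9 m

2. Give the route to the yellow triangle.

forward 10.5 m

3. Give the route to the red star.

turn right 104°, forward 1.5 m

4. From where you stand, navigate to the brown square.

turn right 55°, forward 5.2 m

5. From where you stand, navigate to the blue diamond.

turn right 11°, forward 10.4 m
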